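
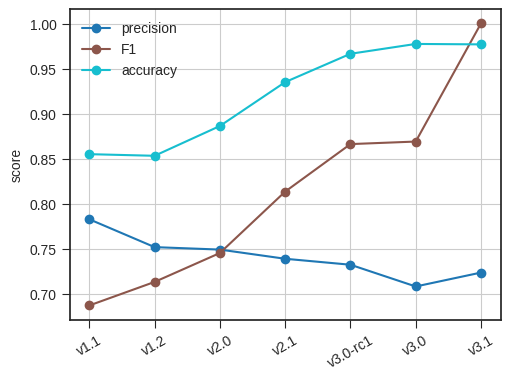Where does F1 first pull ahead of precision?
v2.0: F1 ≈ 0.75 vs precision ≈ 0.75 (not yet); v2.1: F1 ≈ 0.80 vs precision ≈ 0.75 (first crossover).

v2.1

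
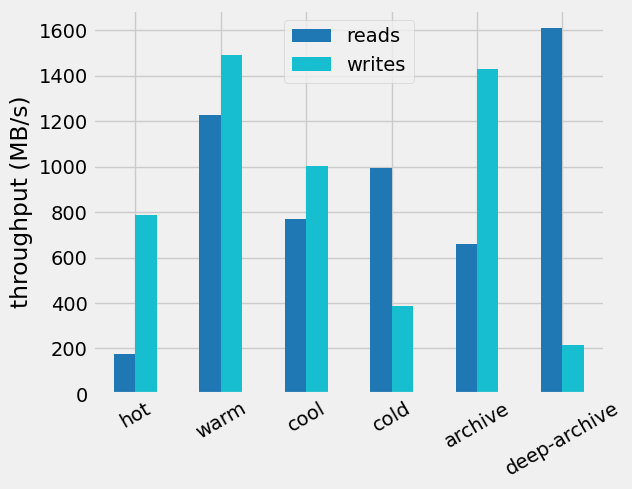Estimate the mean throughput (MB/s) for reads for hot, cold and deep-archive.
≈ 933

(200 + 1000 + 1600) / 3 ≈ 933.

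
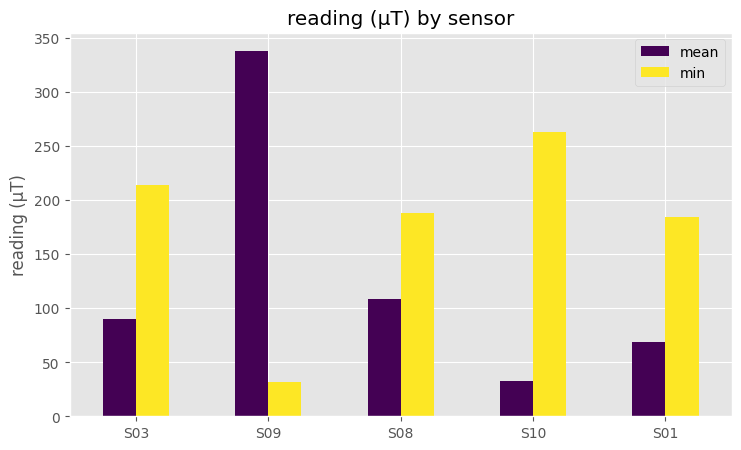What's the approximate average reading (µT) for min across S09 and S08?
(50 + 200) / 2 ≈ 125.

≈ 125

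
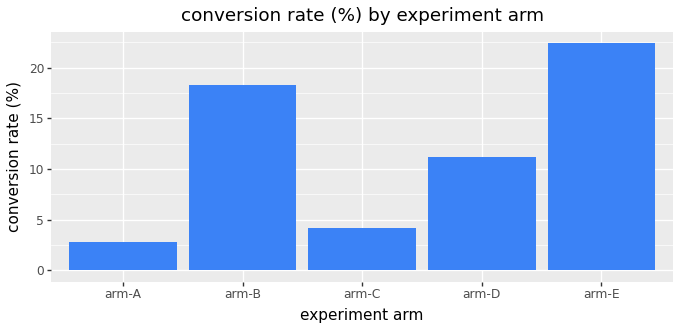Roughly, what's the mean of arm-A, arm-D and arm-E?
≈ 12

(2 + 12 + 22) / 3 ≈ 12.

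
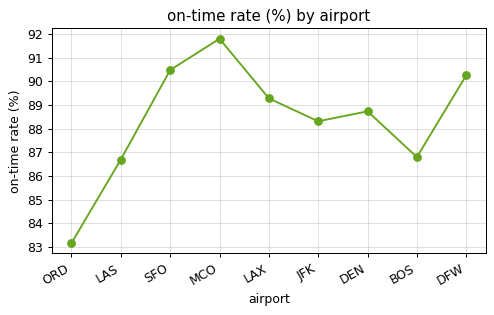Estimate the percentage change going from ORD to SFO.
ORD ≈ 83, SFO ≈ 90; (90 − 83) / 83 ≈ +8.4%.

≈ +8.4%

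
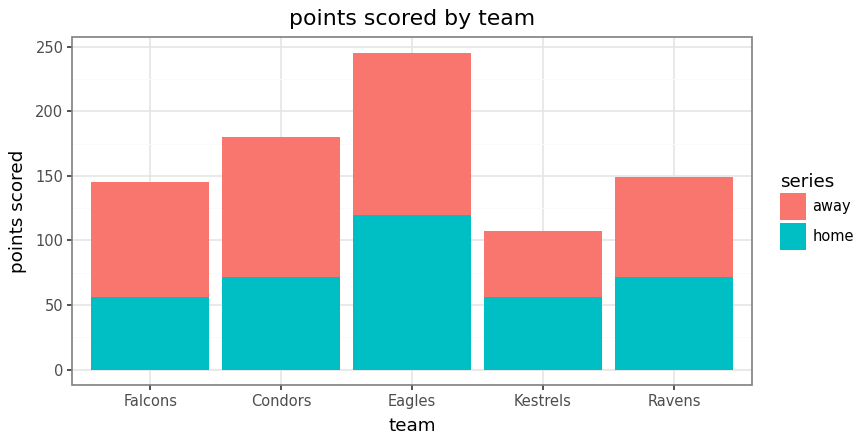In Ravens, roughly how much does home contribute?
≈ 75

home top ≈ 75, bottom ≈ 0; segment ≈ 75.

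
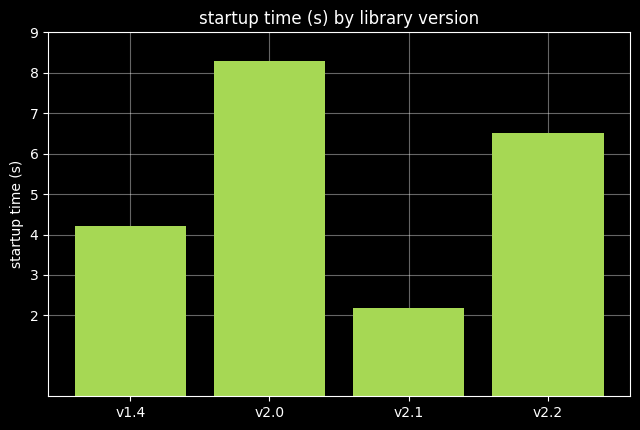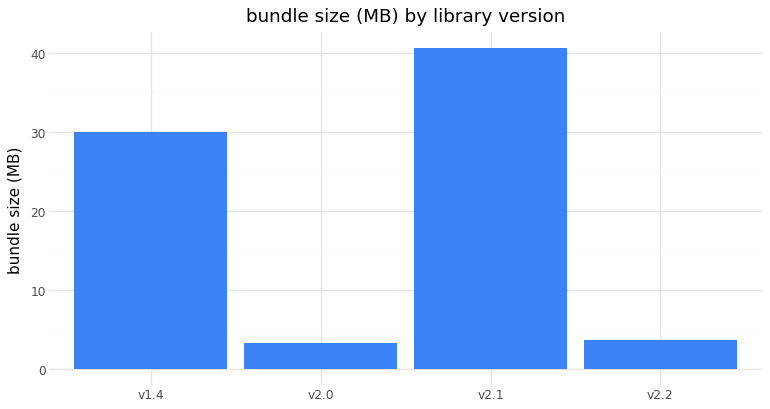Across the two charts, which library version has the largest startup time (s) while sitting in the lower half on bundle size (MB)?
v2.0

Chart 2 median bundle size (MB) ≈ 15; below-median library versions: v2.0, v2.2. Among those, v2.0 has the highest startup time (s) (≈ 8).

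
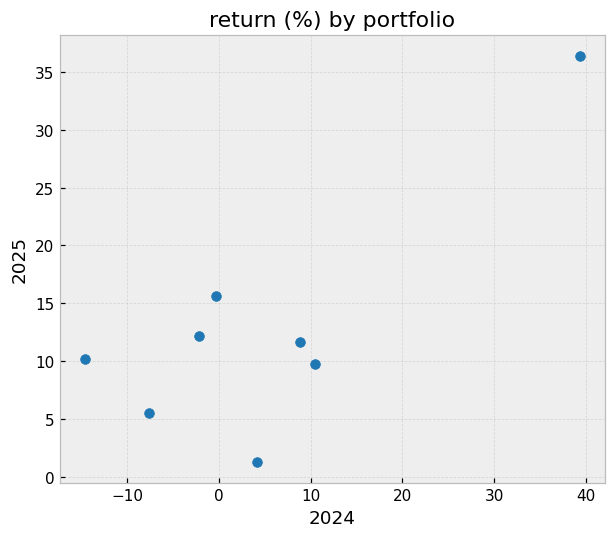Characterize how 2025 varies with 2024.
positive, strong

Points are positively correlated; strong (|r| ≈ 0.8).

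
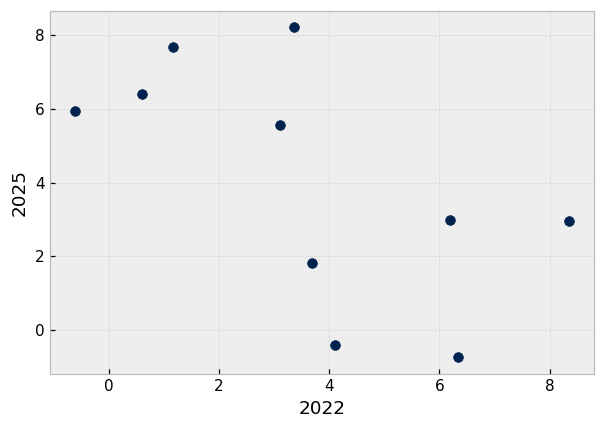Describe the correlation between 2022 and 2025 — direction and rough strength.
Points are negatively correlated; moderate (|r| ≈ 0.6).

negative, moderate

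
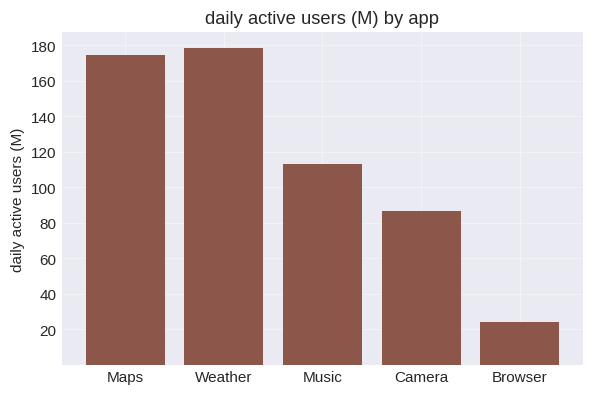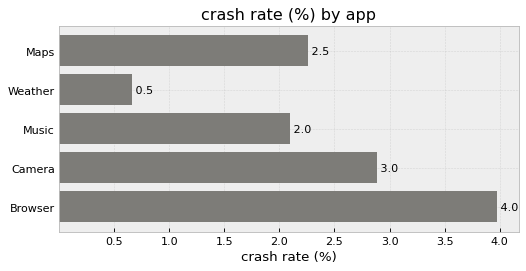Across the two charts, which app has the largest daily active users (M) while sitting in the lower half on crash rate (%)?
Weather

Chart 2 median crash rate (%) ≈ 2.5; below-median apps: Weather, Music. Among those, Weather has the highest daily active users (M) (≈ 180).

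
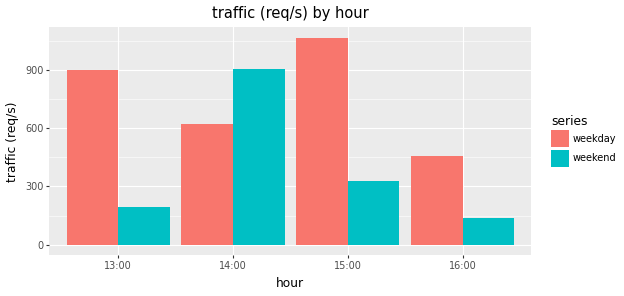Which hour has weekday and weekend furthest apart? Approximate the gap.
15:00, ≈ 800 req/s

15:00: weekday ≈ 1100, weekend ≈ 300 → gap ≈ 800. Next-largest (13:00) is only ≈ 700.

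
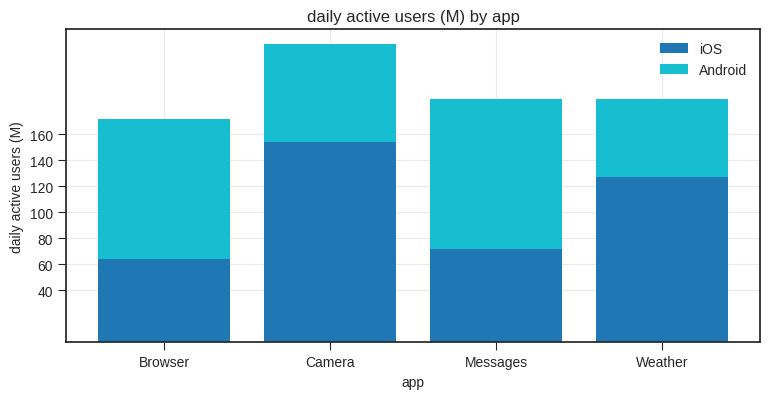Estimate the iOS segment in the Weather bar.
≈ 120

iOS top ≈ 120, bottom ≈ 0; segment ≈ 120.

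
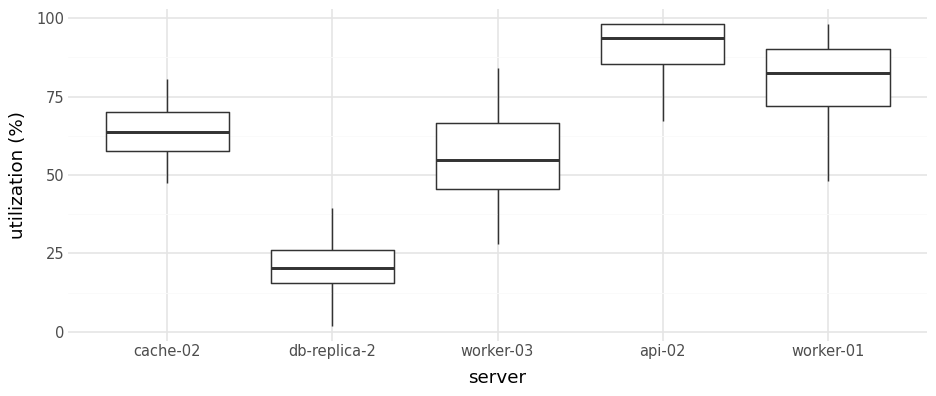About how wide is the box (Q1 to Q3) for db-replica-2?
≈ 10

Q3 ≈ 30, Q1 ≈ 20; IQR ≈ 10.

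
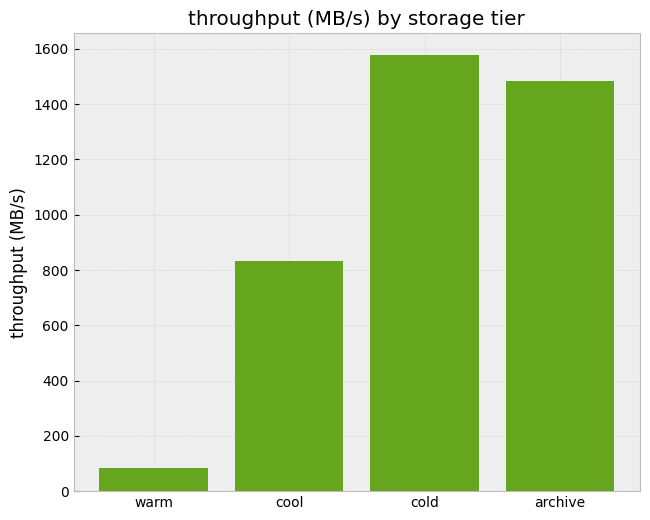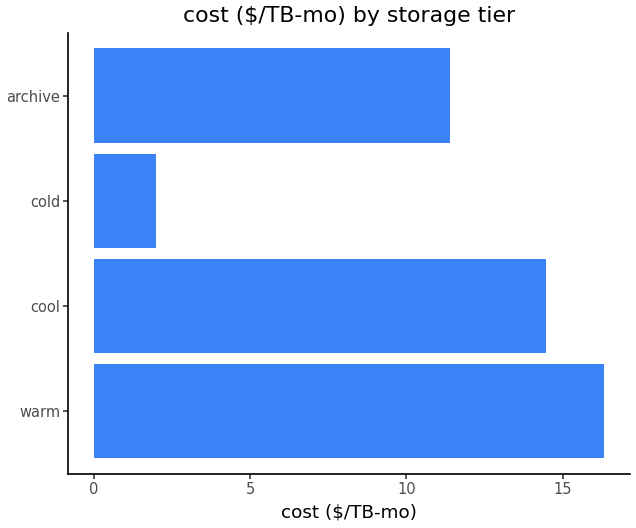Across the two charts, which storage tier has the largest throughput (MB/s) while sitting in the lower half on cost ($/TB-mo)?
Chart 2 median cost ($/TB-mo) ≈ 12; below-median storage tiers: cold, archive. Among those, cold has the highest throughput (MB/s) (≈ 1600).

cold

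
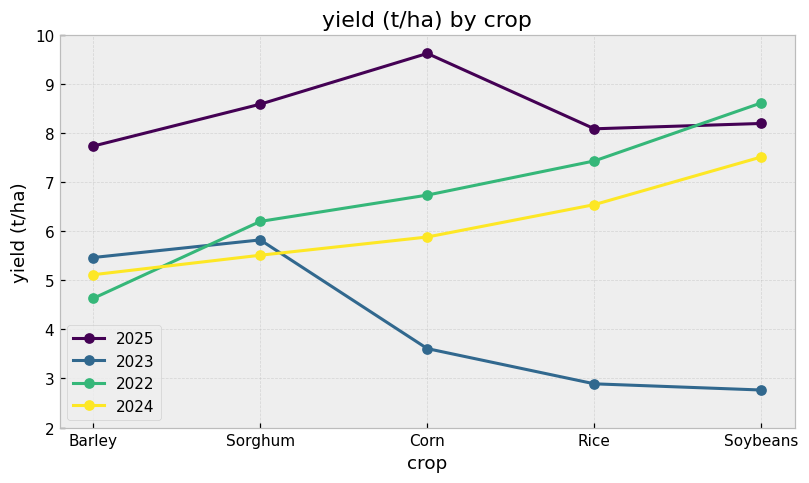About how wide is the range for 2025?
Max Corn ≈ 10, min Barley ≈ 8; range ≈ 2.

≈ 2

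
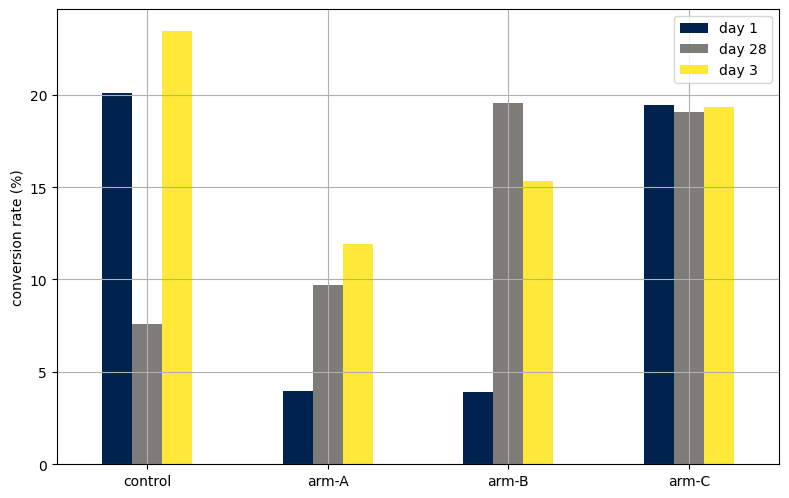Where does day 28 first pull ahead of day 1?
arm-A

control: day 28 ≈ 8 vs day 1 ≈ 20 (not yet); arm-A: day 28 ≈ 10 vs day 1 ≈ 4 (first crossover).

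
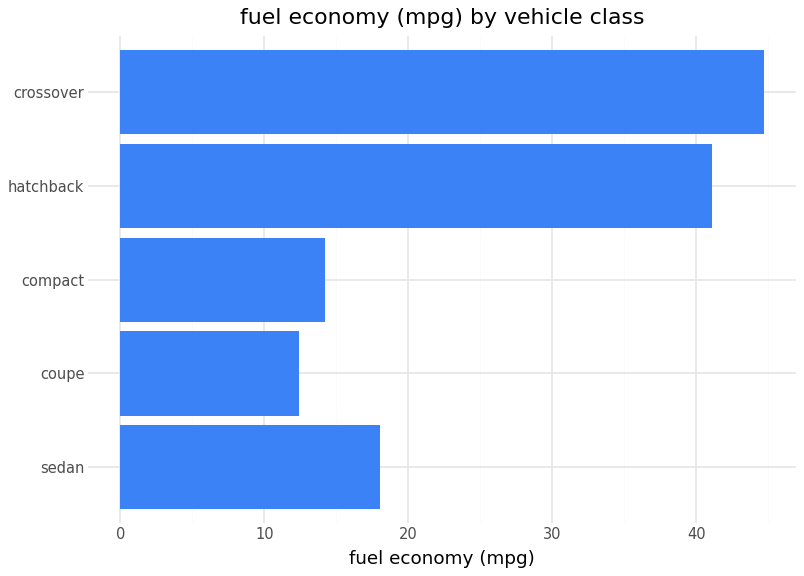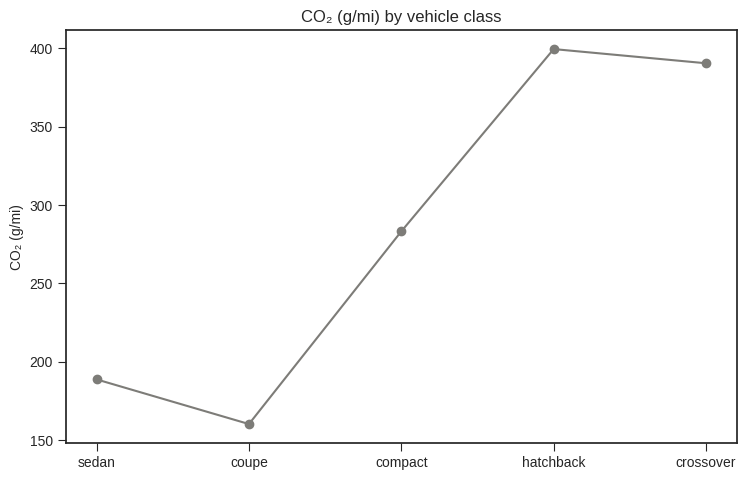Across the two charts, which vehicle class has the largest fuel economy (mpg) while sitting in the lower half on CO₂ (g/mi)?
Chart 2 median CO₂ (g/mi) ≈ 300; below-median vehicle classes: sedan, coupe. Among those, sedan has the highest fuel economy (mpg) (≈ 20).

sedan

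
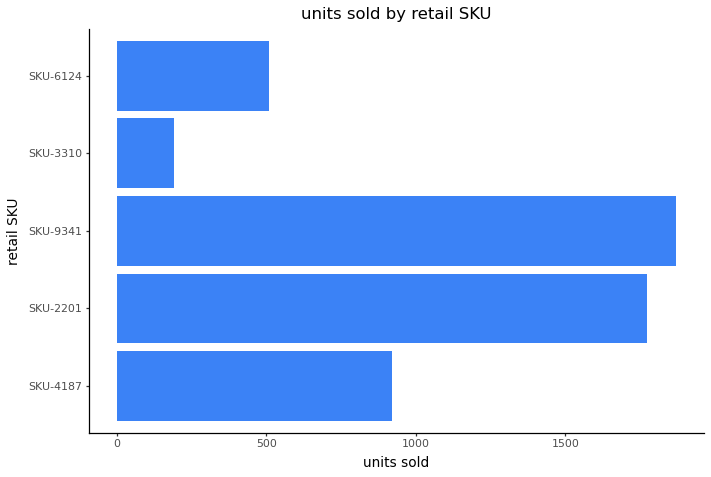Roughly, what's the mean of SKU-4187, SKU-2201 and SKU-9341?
(1000 + 1800 + 1800) / 3 ≈ 1533.

≈ 1533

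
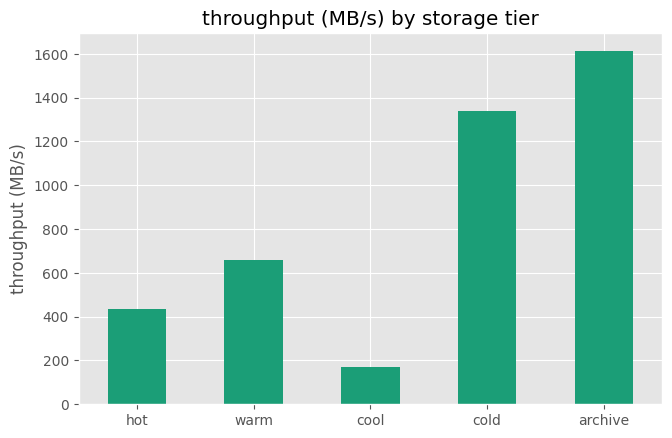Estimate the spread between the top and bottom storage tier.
Max archive ≈ 1600, min cool ≈ 200; range ≈ 1400.

≈ 1400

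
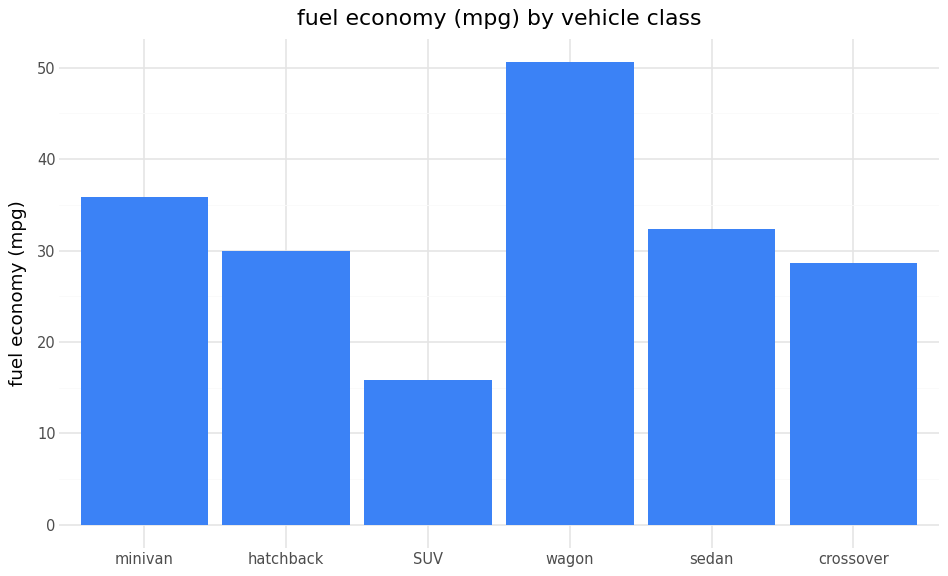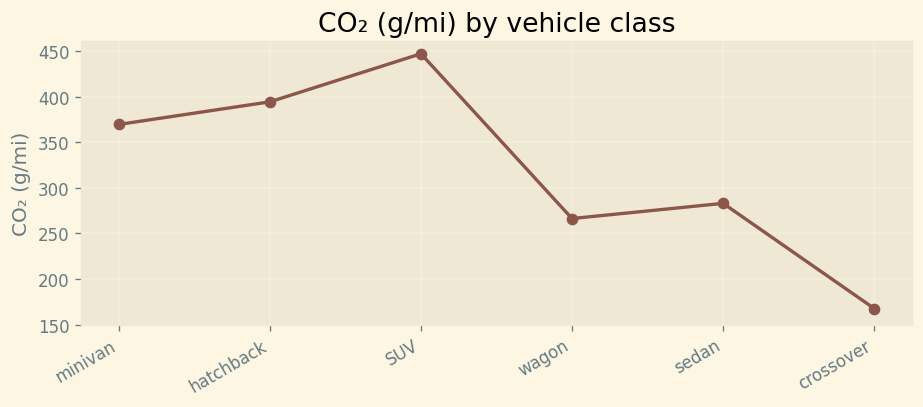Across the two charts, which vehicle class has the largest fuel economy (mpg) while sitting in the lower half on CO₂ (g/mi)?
wagon

Chart 2 median CO₂ (g/mi) ≈ 350; below-median vehicle classes: wagon, sedan, crossover. Among those, wagon has the highest fuel economy (mpg) (≈ 50).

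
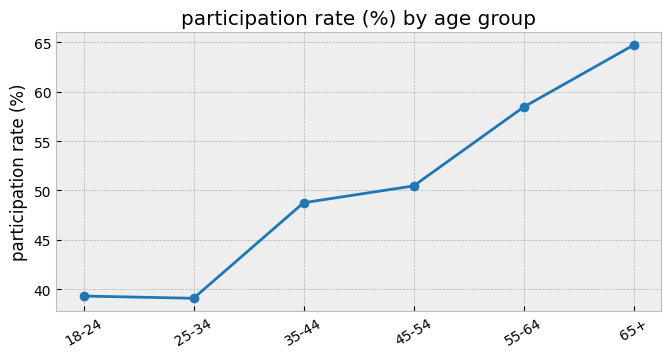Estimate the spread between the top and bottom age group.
Max 65+ ≈ 65, min 25-34 ≈ 40; range ≈ 25.

≈ 25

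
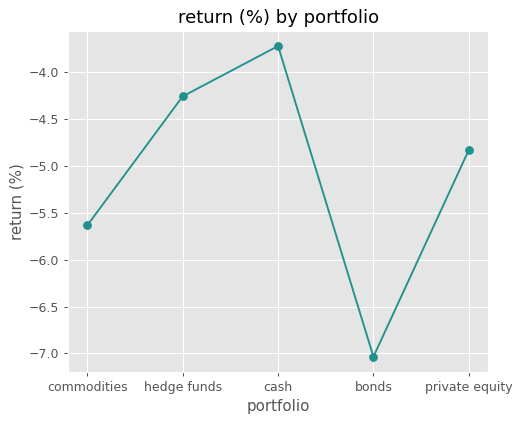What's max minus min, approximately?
Max cash ≈ -3.5, min bonds ≈ -7.0; range ≈ 3.5.

≈ 3.5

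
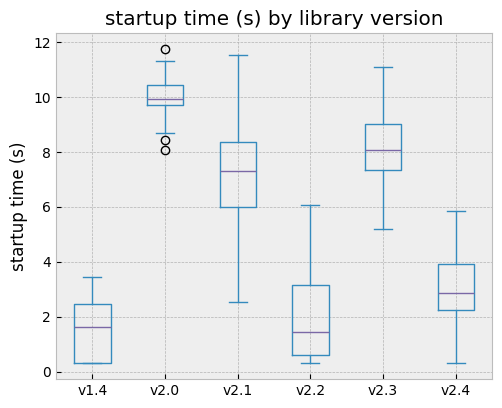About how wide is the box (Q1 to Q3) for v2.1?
≈ 2

Q3 ≈ 8, Q1 ≈ 6; IQR ≈ 2.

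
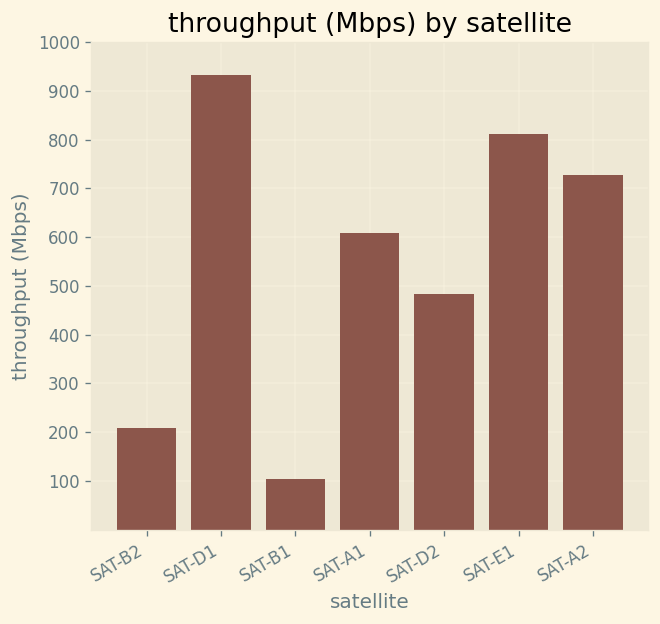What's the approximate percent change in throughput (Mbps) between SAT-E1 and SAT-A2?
≈ -12.5%

SAT-E1 ≈ 800, SAT-A2 ≈ 700; (700 − 800) / 800 ≈ -12.5%.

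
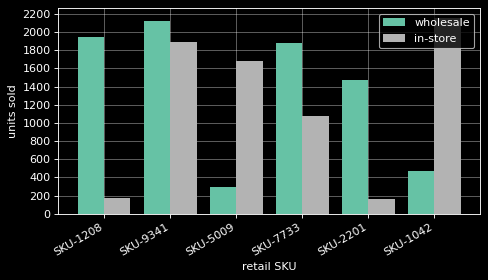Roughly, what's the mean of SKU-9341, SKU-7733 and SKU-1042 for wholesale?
(2200 + 1800 + 400) / 3 ≈ 1467.

≈ 1467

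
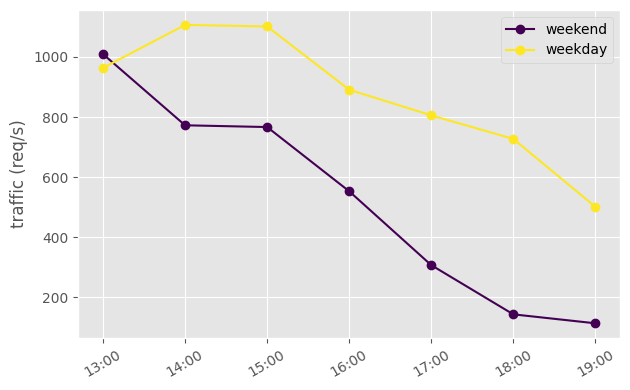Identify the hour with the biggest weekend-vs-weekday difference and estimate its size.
18:00: weekend ≈ 100, weekday ≈ 700 → gap ≈ 600. Next-largest (17:00) is only ≈ 500.

18:00, ≈ 600 req/s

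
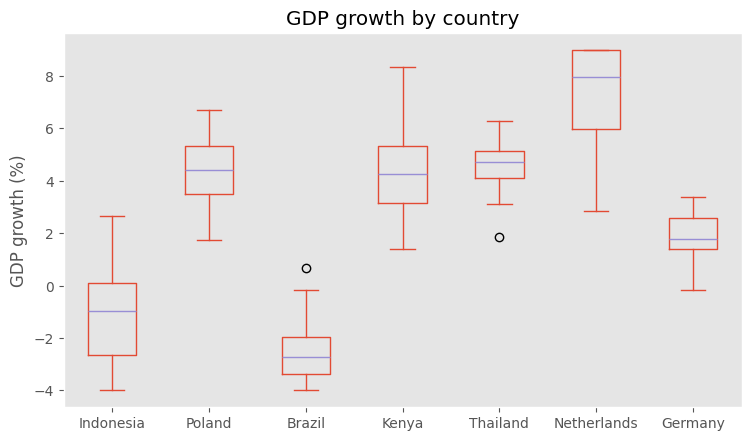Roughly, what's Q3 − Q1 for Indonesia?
≈ 3

Q3 ≈ 0, Q1 ≈ -3; IQR ≈ 3.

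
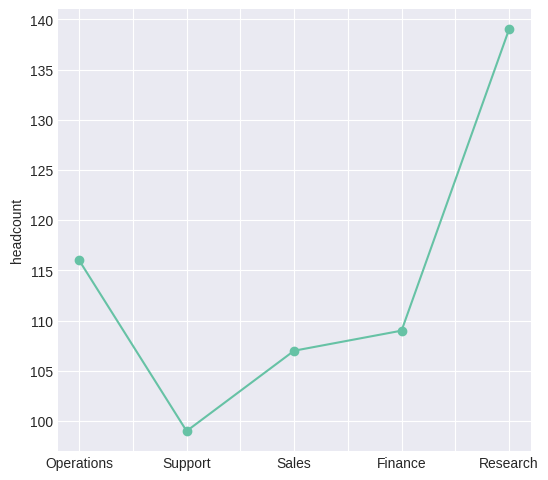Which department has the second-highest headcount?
Top 3: Research ≈ 140, Operations ≈ 115, Finance ≈ 110.

Operations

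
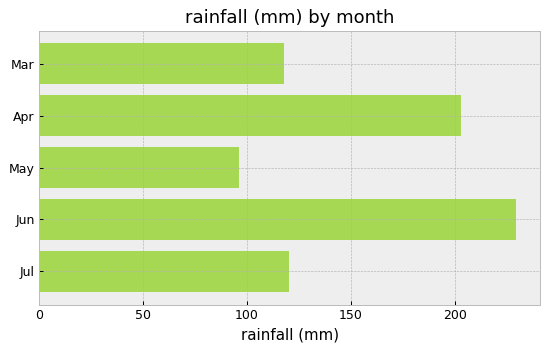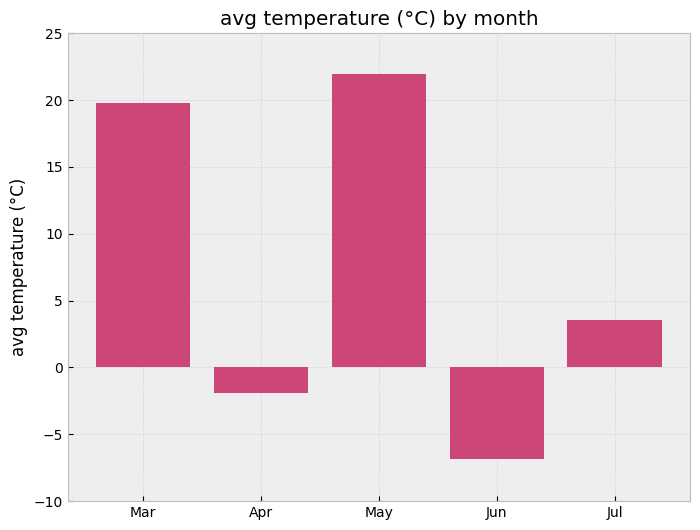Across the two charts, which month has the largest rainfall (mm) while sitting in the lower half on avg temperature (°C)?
Jun

Chart 2 median avg temperature (°C) ≈ 5; below-median months: Apr, Jun. Among those, Jun has the highest rainfall (mm) (≈ 225).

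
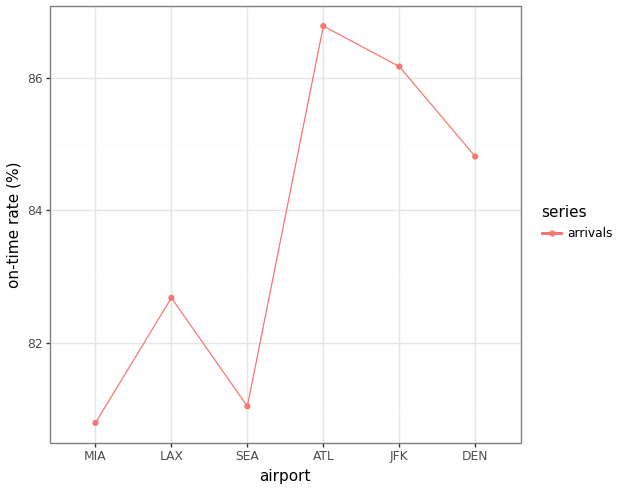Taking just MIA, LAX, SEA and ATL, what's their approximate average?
≈ 82.88

(81.0 + 82.5 + 81.0 + 87.0) / 4 ≈ 82.88.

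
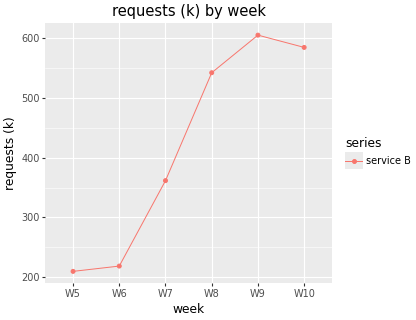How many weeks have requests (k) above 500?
Above 500: W8, W9, W10.

3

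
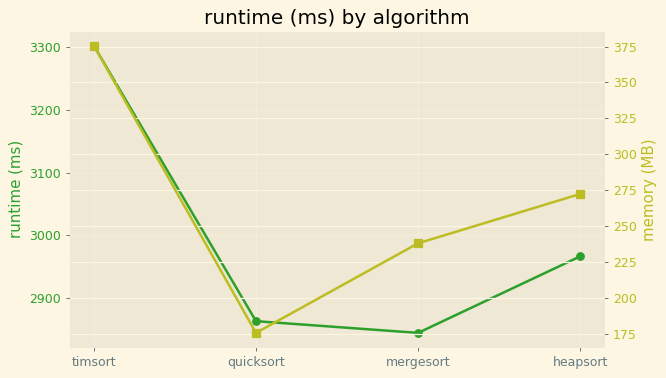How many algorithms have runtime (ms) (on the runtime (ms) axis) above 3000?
1

Above 3000: timsort.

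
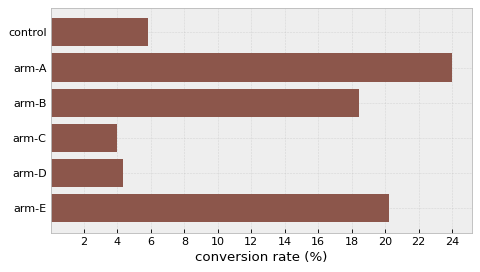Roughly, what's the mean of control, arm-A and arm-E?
≈ 17

(6 + 24 + 20) / 3 ≈ 17.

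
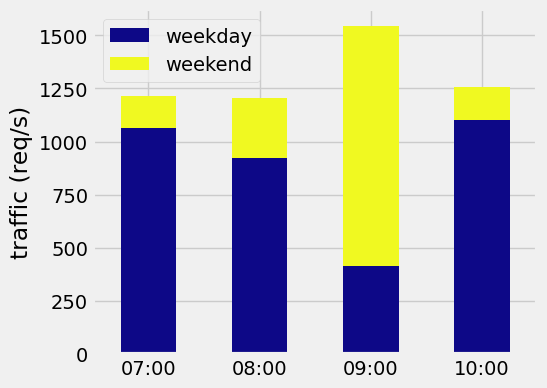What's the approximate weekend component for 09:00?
≈ 1200

weekend top ≈ 1600, bottom ≈ 400; segment ≈ 1200.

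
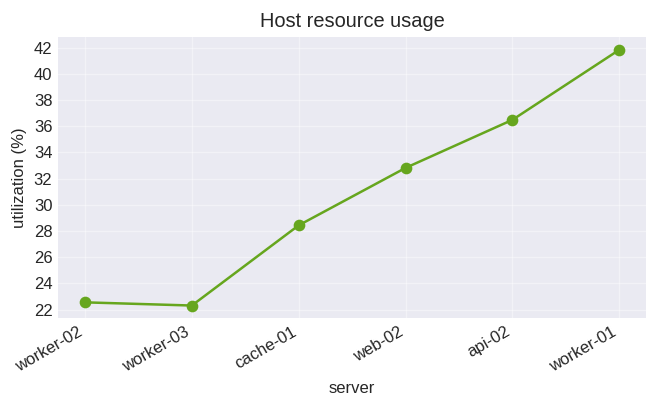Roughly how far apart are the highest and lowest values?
Max worker-01 ≈ 42, min worker-03 ≈ 22; range ≈ 20.

≈ 20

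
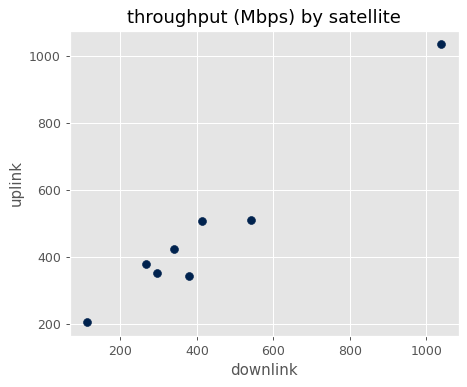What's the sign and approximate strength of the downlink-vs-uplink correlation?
positive, strong

Points are positively correlated; strong (|r| ≈ 1.0).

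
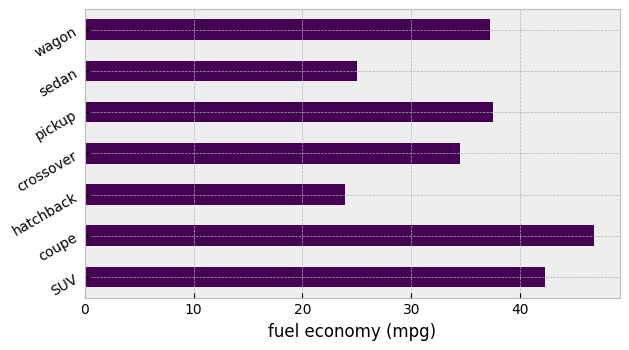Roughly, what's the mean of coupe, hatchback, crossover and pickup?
≈ 36

(45 + 25 + 35 + 40) / 4 ≈ 36.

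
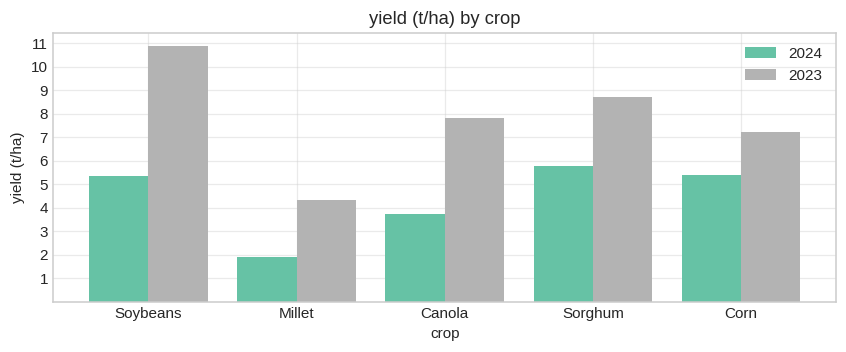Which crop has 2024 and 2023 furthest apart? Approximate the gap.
Soybeans: 2024 ≈ 5, 2023 ≈ 11 → gap ≈ 6. Next-largest (Canola) is only ≈ 4.

Soybeans, ≈ 6 t/ha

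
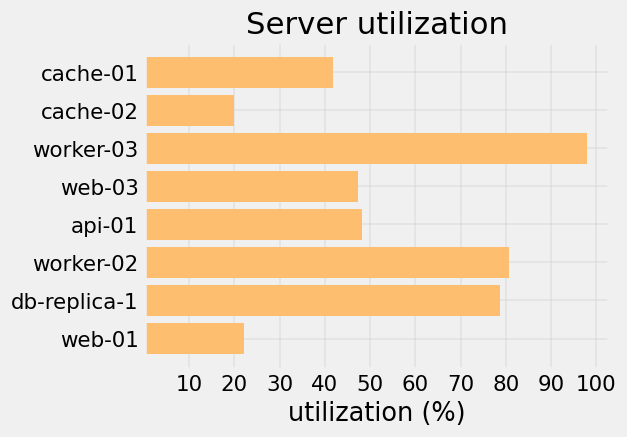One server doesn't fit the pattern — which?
worker-03 ≈ 100; the rest sit between ≈ 20 and ≈ 80.

worker-03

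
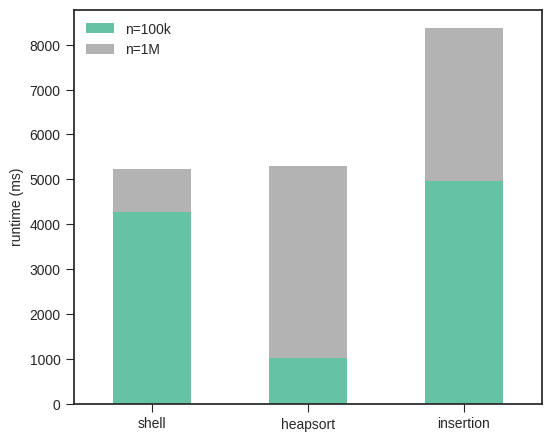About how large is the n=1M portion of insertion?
≈ 3000

n=1M top ≈ 8000, bottom ≈ 5000; segment ≈ 3000.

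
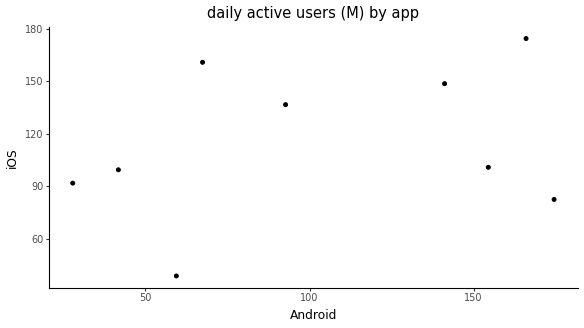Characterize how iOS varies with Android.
Points are positively correlated; weak (|r| ≈ 0.3).

positive, weak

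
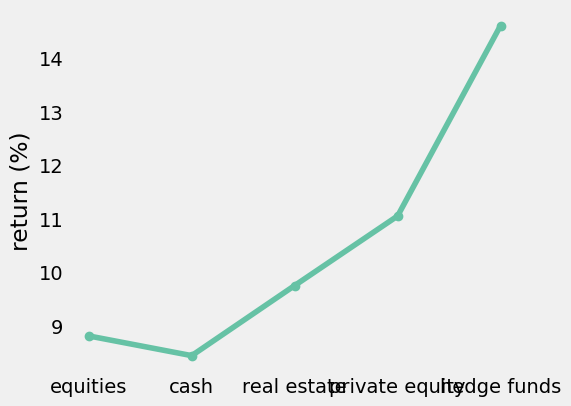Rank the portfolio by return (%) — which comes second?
Top 3: hedge funds ≈ 15, private equity ≈ 11, real estate ≈ 10.

private equity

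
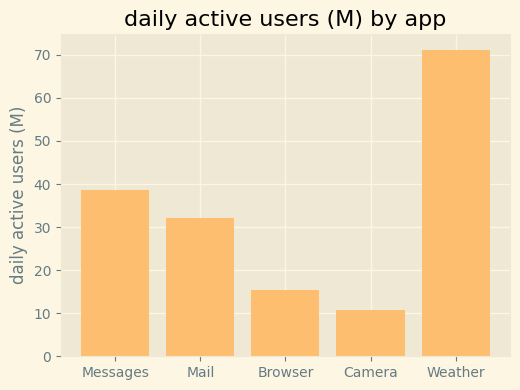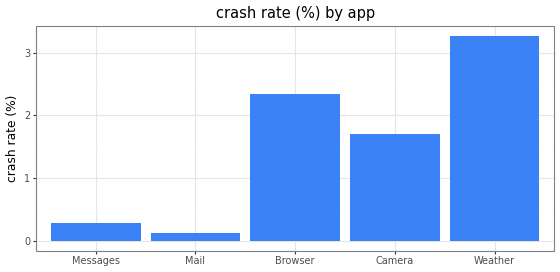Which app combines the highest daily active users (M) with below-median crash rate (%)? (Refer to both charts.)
Messages

Chart 2 median crash rate (%) ≈ 1.5; below-median apps: Messages, Mail. Among those, Messages has the highest daily active users (M) (≈ 40).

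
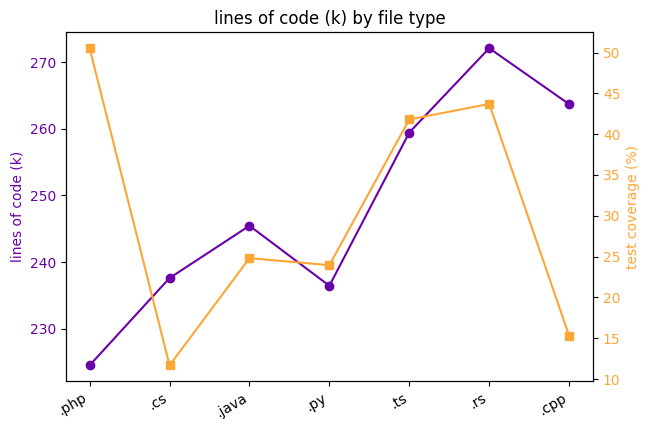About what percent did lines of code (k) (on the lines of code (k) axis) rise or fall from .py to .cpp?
.py ≈ 235, .cpp ≈ 265; (265 − 235) / 235 ≈ +12.8%.

≈ +12.8%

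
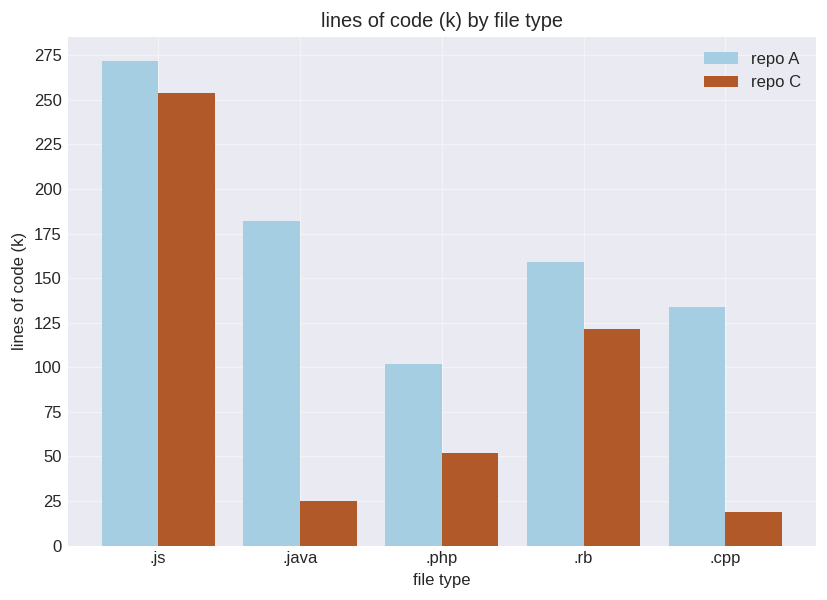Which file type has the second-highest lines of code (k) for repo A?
.java

Top 3 for repo A: .js ≈ 275, .java ≈ 175, .rb ≈ 150.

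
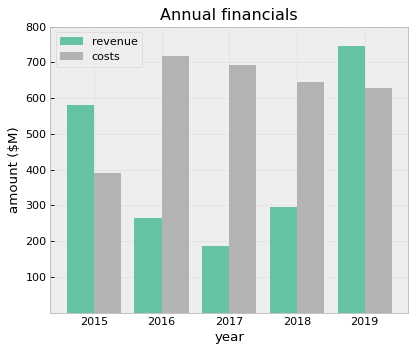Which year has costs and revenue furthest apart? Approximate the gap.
2017, ≈ 500 $M

2017: costs ≈ 700, revenue ≈ 200 → gap ≈ 500. Next-largest (2016) is only ≈ 400.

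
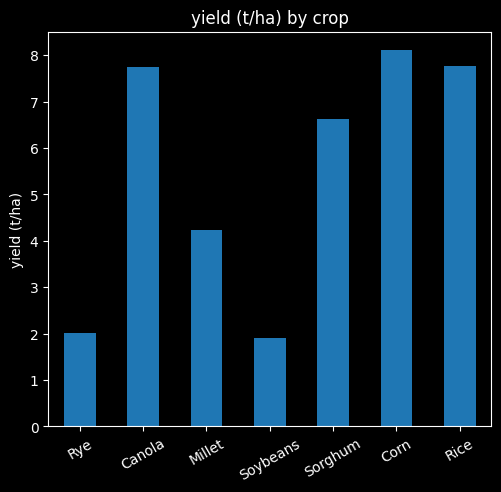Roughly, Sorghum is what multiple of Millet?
Sorghum ≈ 7, Millet ≈ 4; 7/4 ≈ 1.75.

≈ 1.75×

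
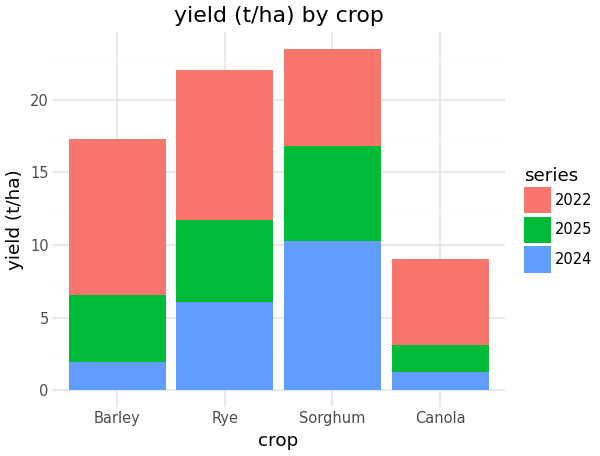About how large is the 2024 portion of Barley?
2024 top ≈ 2, bottom ≈ 0; segment ≈ 2.

≈ 2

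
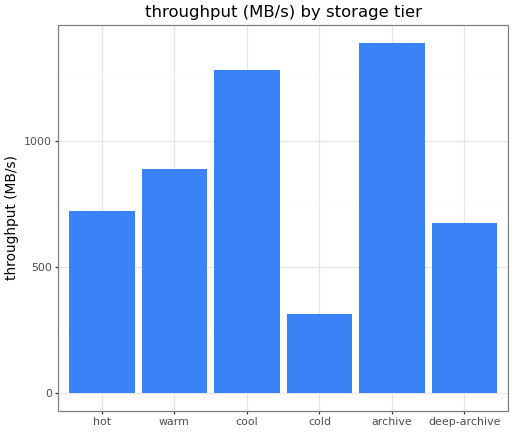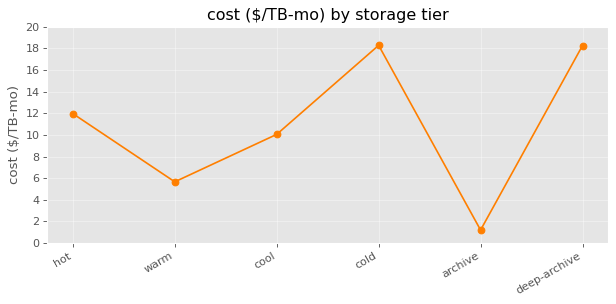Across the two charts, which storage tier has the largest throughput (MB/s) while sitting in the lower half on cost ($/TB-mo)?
archive

Chart 2 median cost ($/TB-mo) ≈ 12; below-median storage tiers: warm, cool, archive. Among those, archive has the highest throughput (MB/s) (≈ 1400).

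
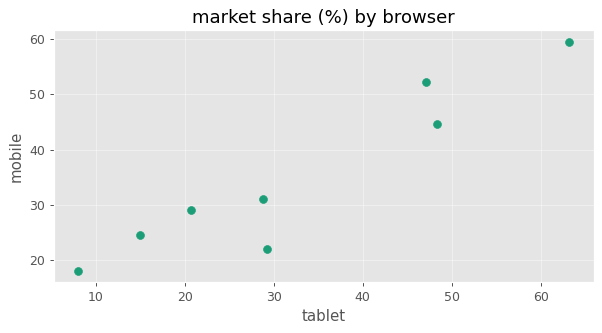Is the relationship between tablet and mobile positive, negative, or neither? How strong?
Points are positively correlated; strong (|r| ≈ 0.9).

positive, strong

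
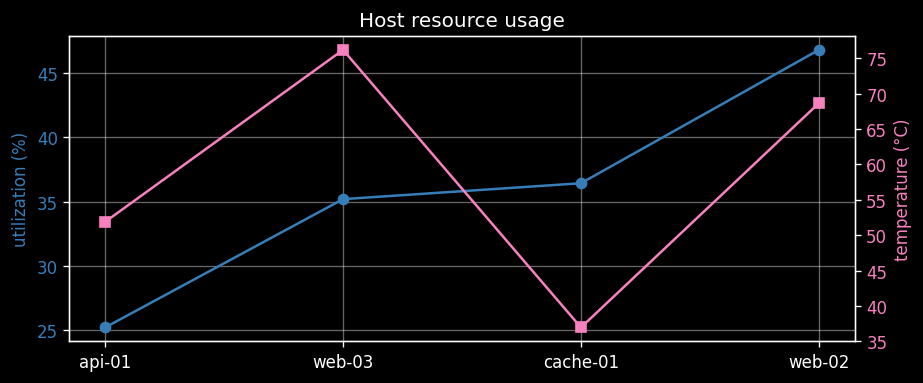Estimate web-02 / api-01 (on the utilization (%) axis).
web-02 ≈ 46, api-01 ≈ 26; 46/26 ≈ 1.77.

≈ 1.77×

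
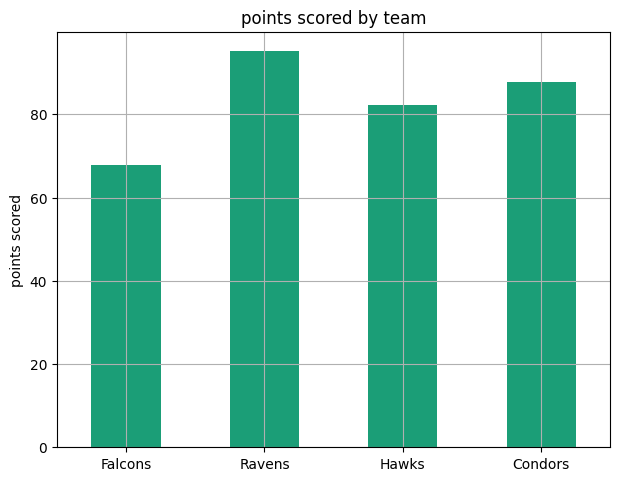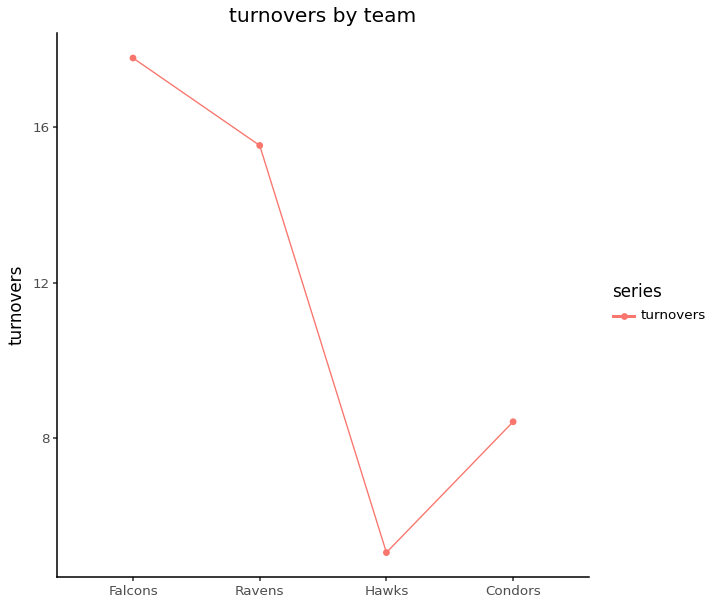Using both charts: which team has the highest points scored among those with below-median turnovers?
Condors

Chart 2 median turnovers ≈ 12; below-median teams: Hawks, Condors. Among those, Condors has the highest points scored (≈ 90).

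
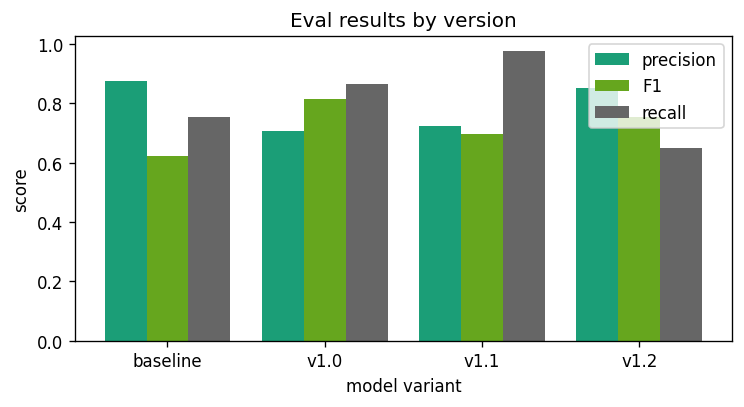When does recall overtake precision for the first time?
v1.0

baseline: recall ≈ 0.8 vs precision ≈ 0.9 (not yet); v1.0: recall ≈ 0.9 vs precision ≈ 0.7 (first crossover).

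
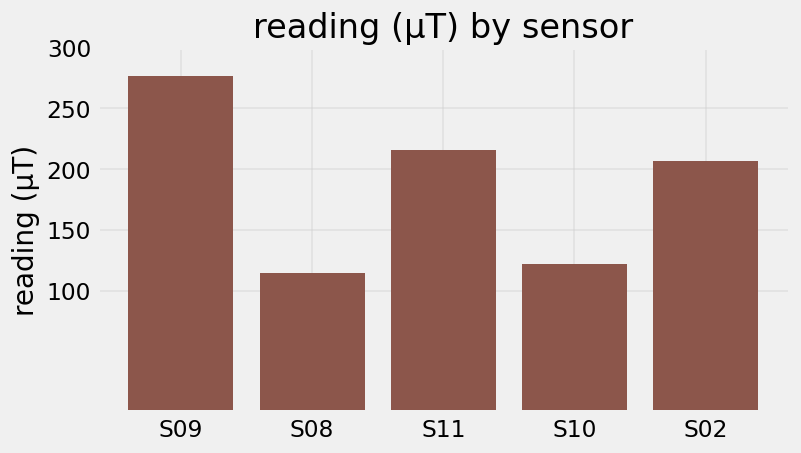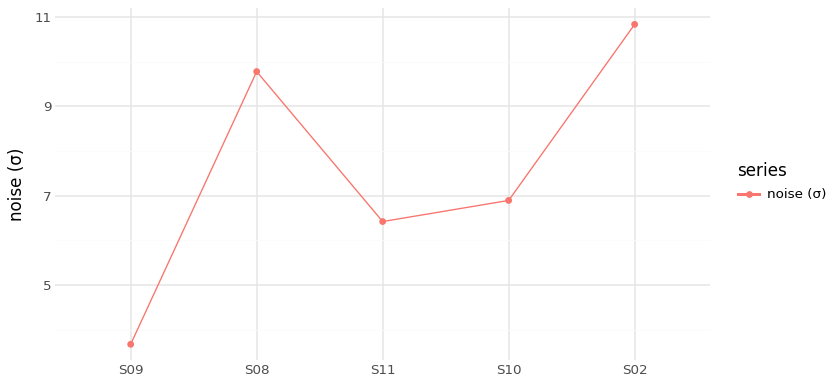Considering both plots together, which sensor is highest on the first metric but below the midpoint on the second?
Chart 2 median noise (σ) ≈ 7; below-median sensors: S09, S11. Among those, S09 has the highest reading (µT) (≈ 300).

S09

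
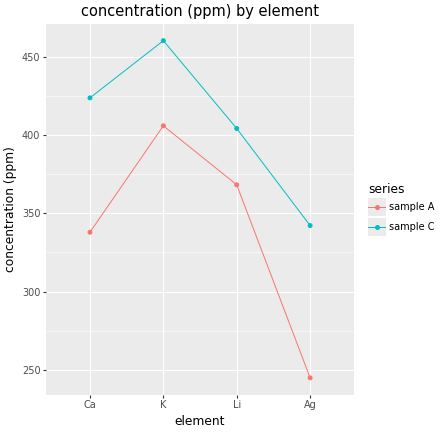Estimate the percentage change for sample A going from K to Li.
K ≈ 400, Li ≈ 360; (360 − 400) / 400 ≈ -10%.

≈ -10%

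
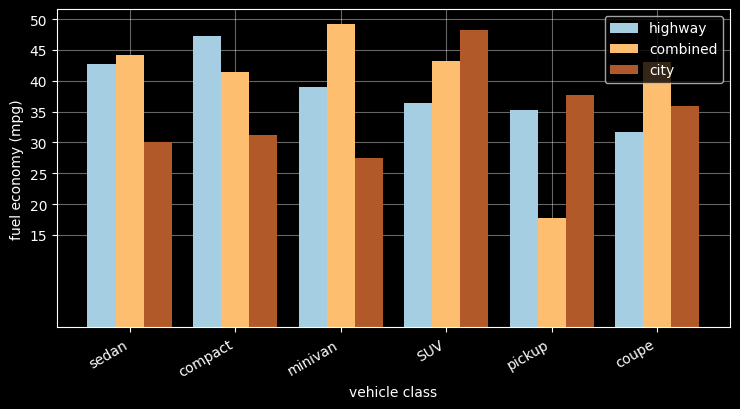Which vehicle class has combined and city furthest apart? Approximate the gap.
minivan: combined ≈ 50, city ≈ 25 → gap ≈ 25. Next-largest (pickup) is only ≈ 20.

minivan, ≈ 25 mpg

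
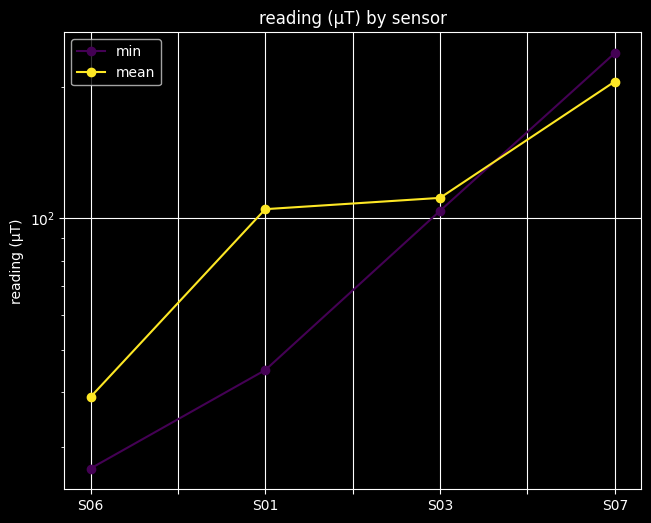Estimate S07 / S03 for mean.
≈ 1.67×

S07 ≈ 200, S03 ≈ 120; 200/120 ≈ 1.67.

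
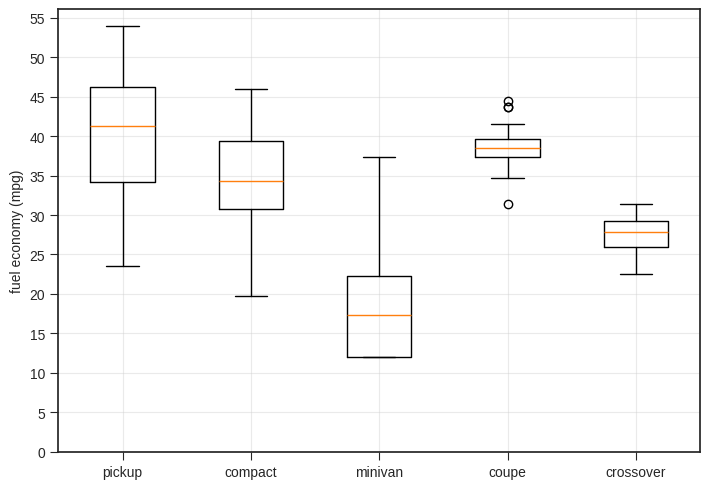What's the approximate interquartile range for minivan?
Q3 ≈ 20, Q1 ≈ 10; IQR ≈ 10.

≈ 10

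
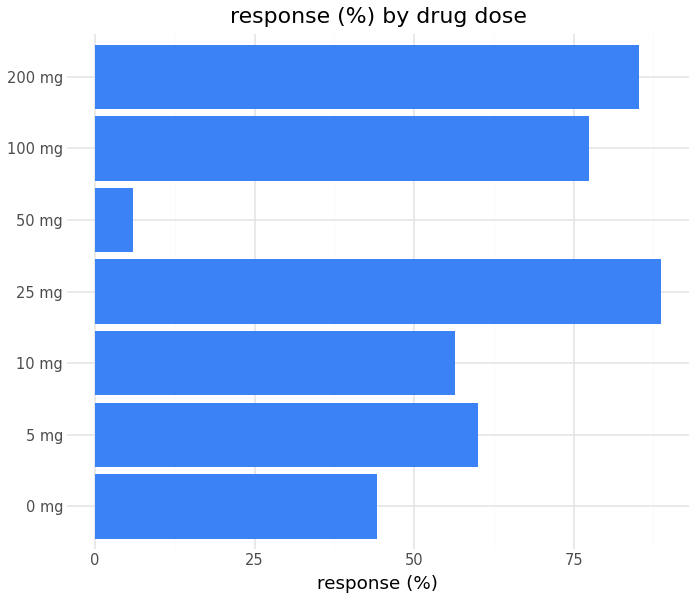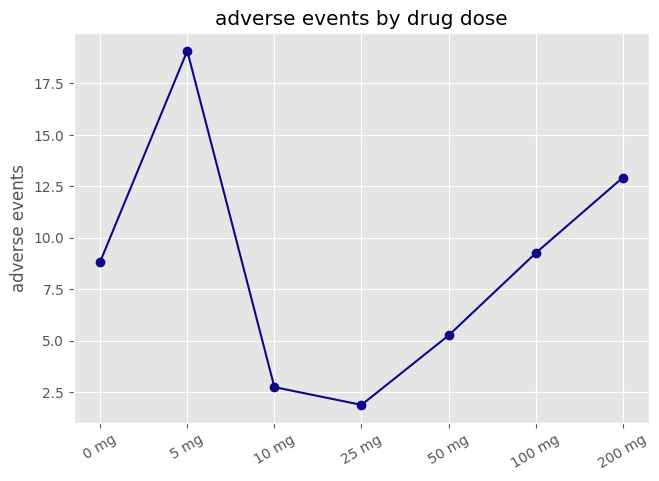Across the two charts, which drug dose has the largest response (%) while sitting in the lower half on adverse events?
Chart 2 median adverse events ≈ 8; below-median drug doses: 10 mg, 25 mg, 50 mg. Among those, 25 mg has the highest response (%) (≈ 90).

25 mg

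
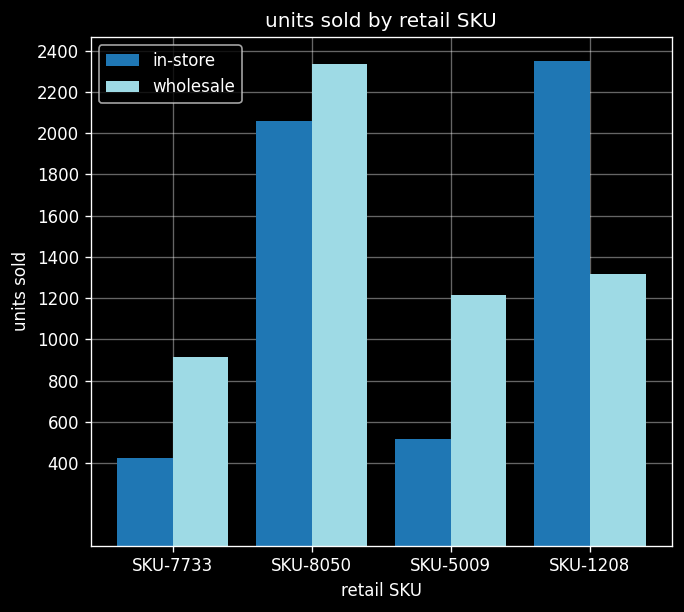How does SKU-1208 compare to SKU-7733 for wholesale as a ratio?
≈ 1.4×

SKU-1208 ≈ 1400, SKU-7733 ≈ 1000; 1400/1000 ≈ 1.4.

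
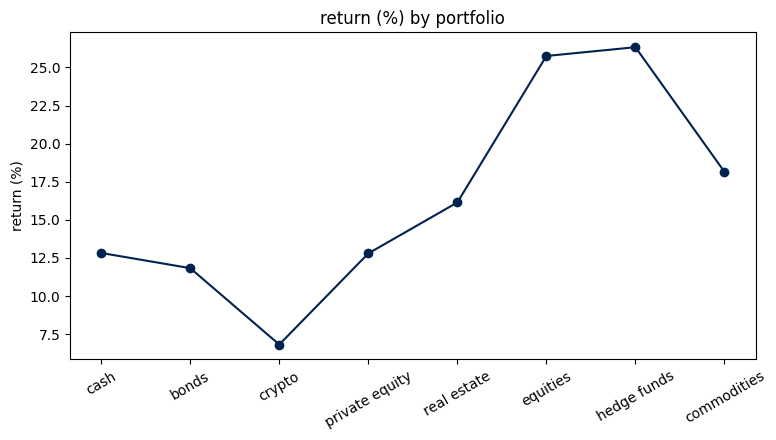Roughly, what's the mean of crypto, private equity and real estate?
≈ 11

(6 + 12 + 16) / 3 ≈ 11.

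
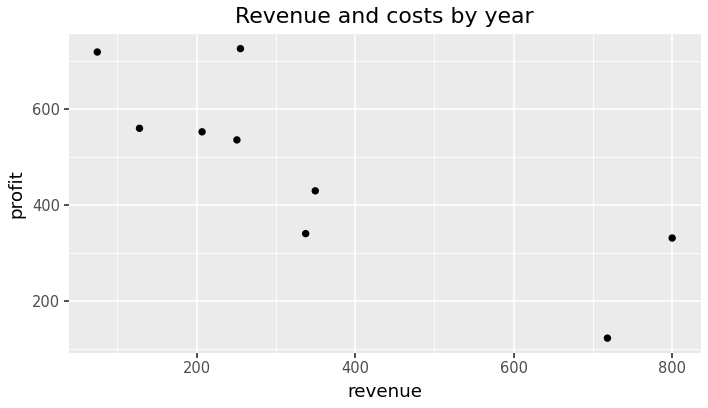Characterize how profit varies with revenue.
negative, strong

Points are negatively correlated; strong (|r| ≈ 0.8).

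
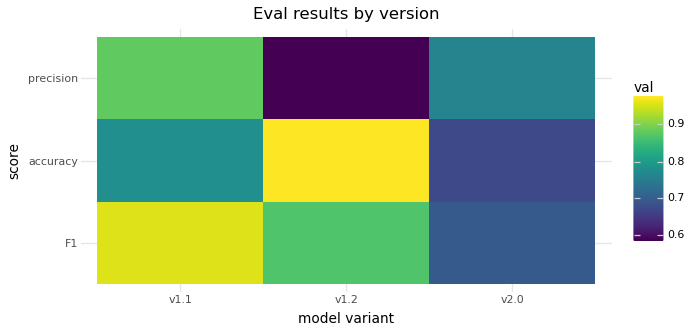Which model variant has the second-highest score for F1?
v1.2

Top 3 for F1: v1.1 ≈ 0.95, v1.2 ≈ 0.85, v2.0 ≈ 0.70.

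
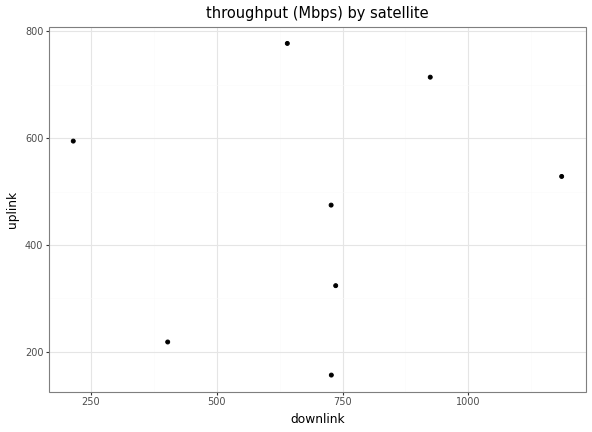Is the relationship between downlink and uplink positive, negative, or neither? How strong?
no clear correlation

Points are roughly uncorrelated; weak (|r| ≈ 0.1).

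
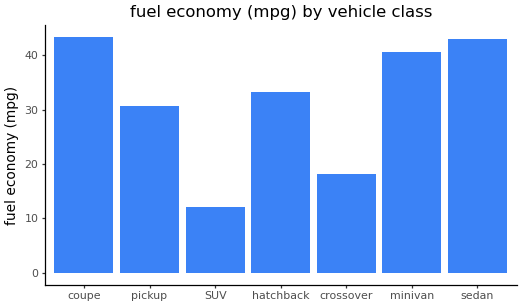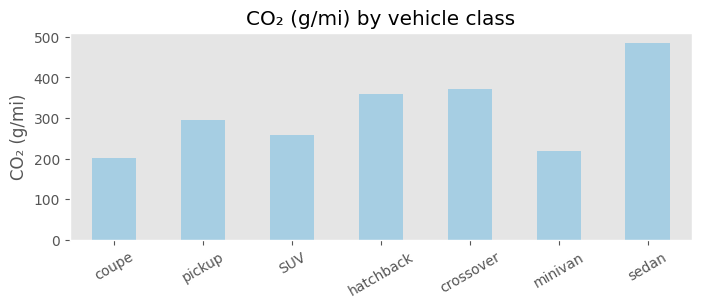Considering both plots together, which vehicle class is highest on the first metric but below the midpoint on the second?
Chart 2 median CO₂ (g/mi) ≈ 300; below-median vehicle classes: coupe, SUV, minivan. Among those, coupe has the highest fuel economy (mpg) (≈ 45).

coupe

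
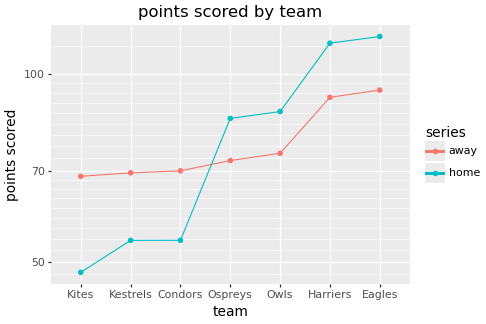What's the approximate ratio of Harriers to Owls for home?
Harriers ≈ 110, Owls ≈ 90; 110/90 ≈ 1.22.

≈ 1.22×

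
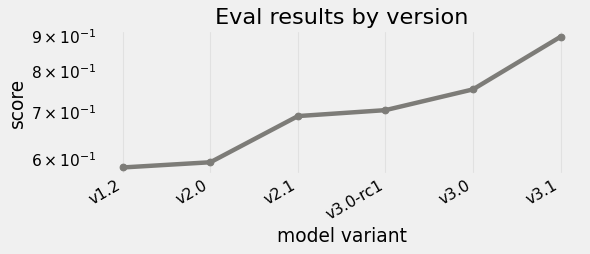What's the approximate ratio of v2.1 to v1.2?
≈ 1.17×

v2.1 ≈ 0.70, v1.2 ≈ 0.60; 0.70/0.60 ≈ 1.17.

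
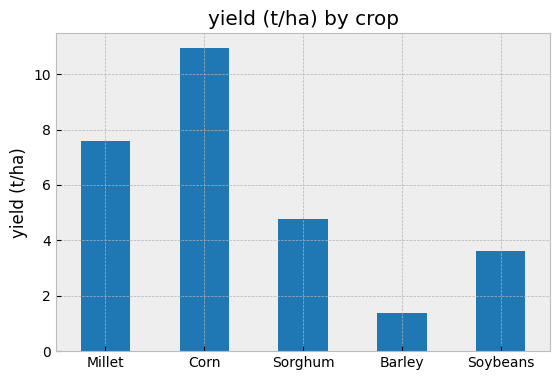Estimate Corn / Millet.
Corn ≈ 11, Millet ≈ 8; 11/8 ≈ 1.38.

≈ 1.38×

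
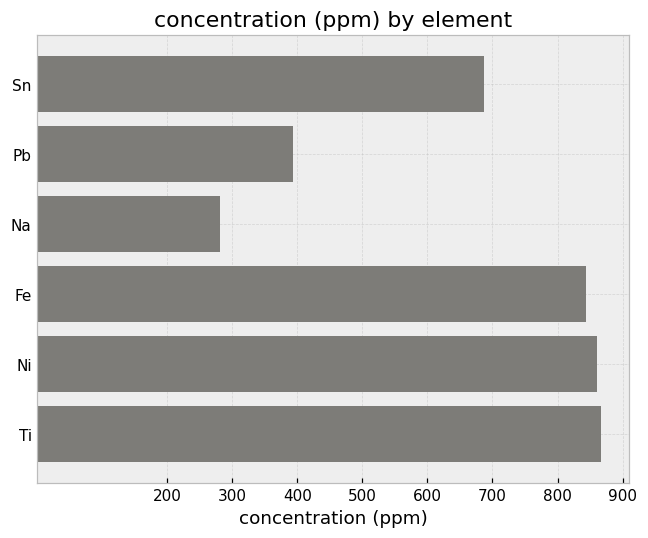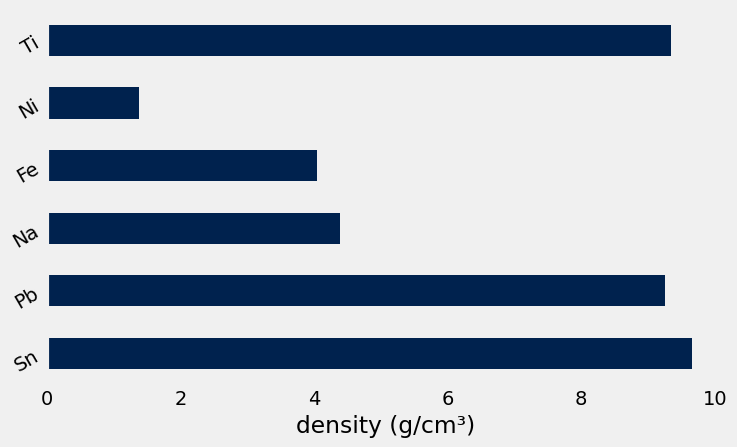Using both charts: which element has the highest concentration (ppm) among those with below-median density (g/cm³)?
Ni

Chart 2 median density (g/cm³) ≈ 7; below-median elements: Na, Fe, Ni. Among those, Ni has the highest concentration (ppm) (≈ 900).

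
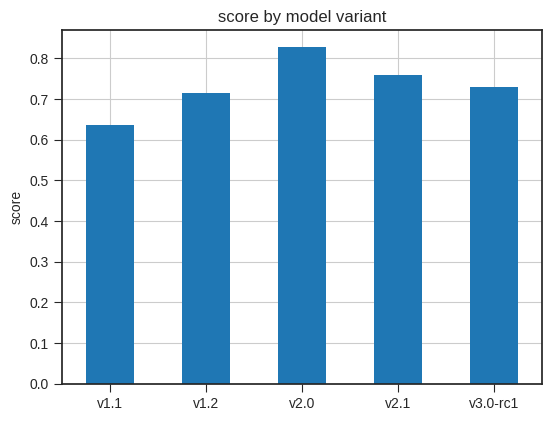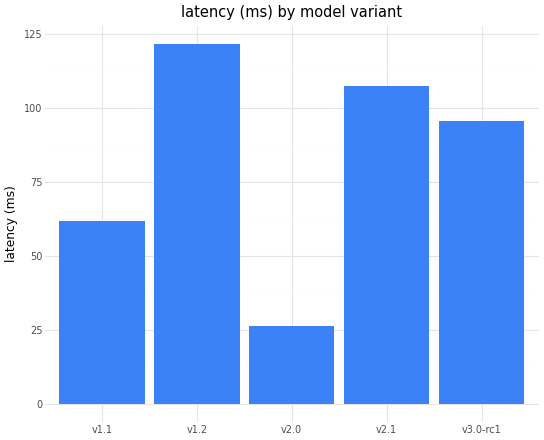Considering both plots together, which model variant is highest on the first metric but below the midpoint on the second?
v2.0

Chart 2 median latency (ms) ≈ 100; below-median model variants: v1.1, v2.0. Among those, v2.0 has the highest score (≈ 0.8).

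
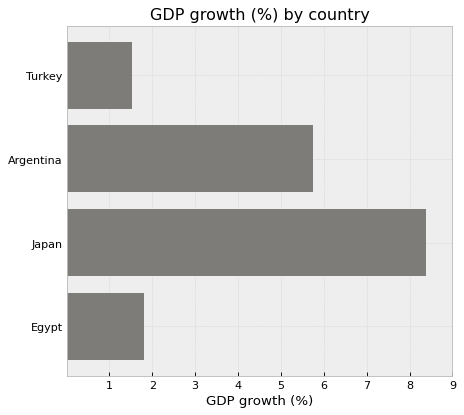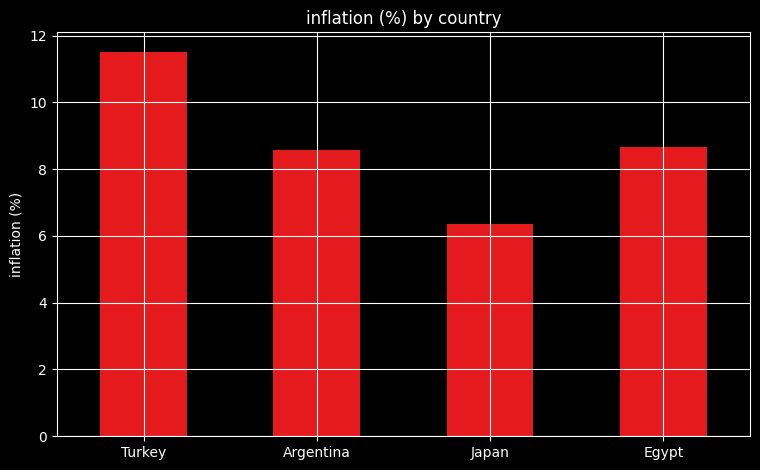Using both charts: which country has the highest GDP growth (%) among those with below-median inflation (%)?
Japan

Chart 2 median inflation (%) ≈ 8; below-median countries: Argentina, Japan. Among those, Japan has the highest GDP growth (%) (≈ 8).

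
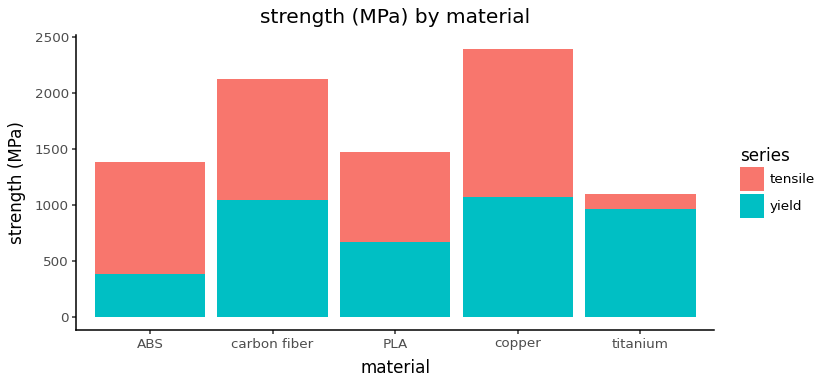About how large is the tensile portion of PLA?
tensile top ≈ 1400, bottom ≈ 600; segment ≈ 800.

≈ 800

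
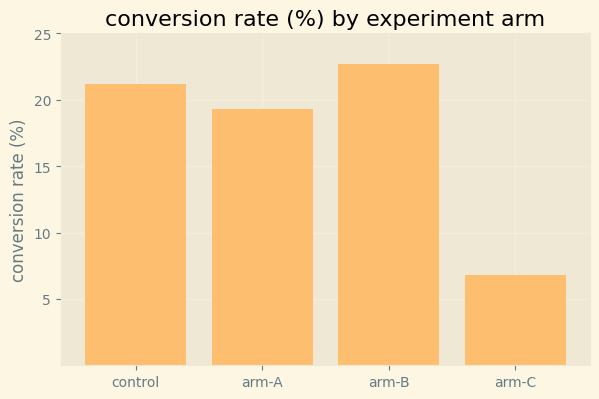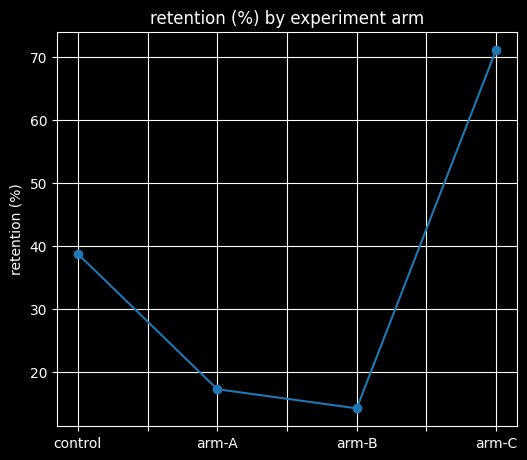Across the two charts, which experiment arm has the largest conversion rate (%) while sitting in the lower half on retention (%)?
arm-B

Chart 2 median retention (%) ≈ 30; below-median experiment arms: arm-A, arm-B. Among those, arm-B has the highest conversion rate (%) (≈ 25).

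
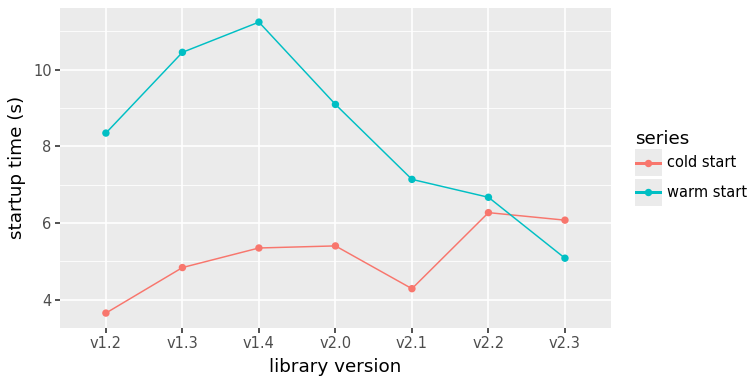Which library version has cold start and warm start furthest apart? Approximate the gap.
v1.4, ≈ 6 s

v1.4: cold start ≈ 5, warm start ≈ 11 → gap ≈ 6. Next-largest (v1.3) is only ≈ 5.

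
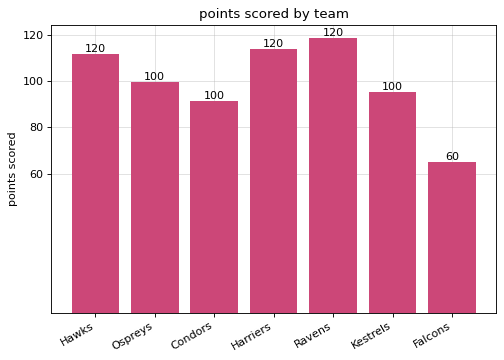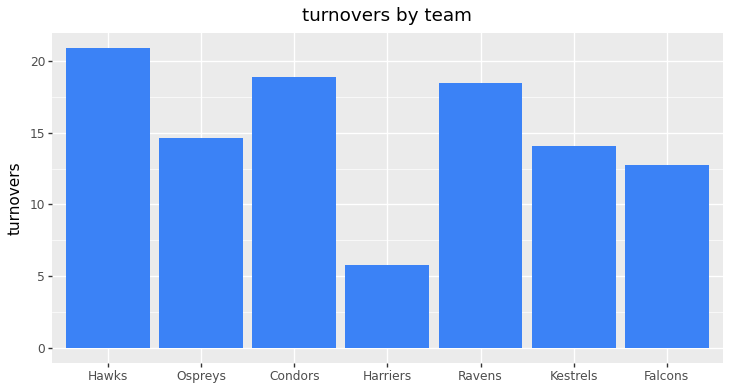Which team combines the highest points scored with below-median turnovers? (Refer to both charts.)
Chart 2 median turnovers ≈ 14; below-median teams: Harriers, Kestrels, Falcons. Among those, Harriers has the highest points scored (≈ 120).

Harriers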